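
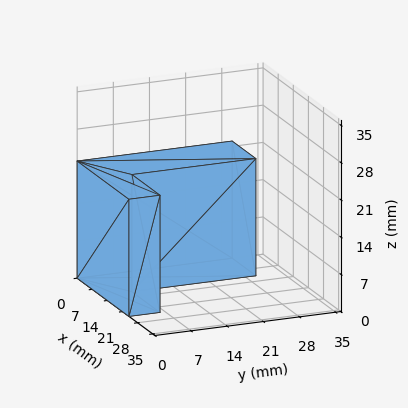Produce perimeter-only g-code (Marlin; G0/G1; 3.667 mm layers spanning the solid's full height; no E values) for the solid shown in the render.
Reading the render: the shape is an L-shaped prism: outer 24 × 30 mm, arm thicknesses ≈ 6 mm (horizontal) and 11 mm (vertical), extruded 22 mm in z (dimensions read to the nearest mm from the axis ticks). For the g-code, the solid's height is divided into equal slices at the stated Δz and each level perimeter traced with G1 moves after a G0 lift.

; perimeter-only toolpath
G21 ; units = mm
G90 ; absolute positioning
G28 ; home
; layer 1
G0 Z3.667
G0 X0.000 Y0.000
G1 X24.000 Y0.000
G1 X24.000 Y6.000
G1 X11.000 Y6.000
G1 X11.000 Y30.000
G1 X0.000 Y30.000
G1 X0.000 Y0.000
; layer 2
G0 Z7.333
G0 X0.000 Y0.000
G1 X24.000 Y0.000
G1 X24.000 Y6.000
G1 X11.000 Y6.000
G1 X11.000 Y30.000
G1 X0.000 Y30.000
G1 X0.000 Y0.000
; layer 3
G0 Z11.000
G0 X0.000 Y0.000
G1 X24.000 Y0.000
G1 X24.000 Y6.000
G1 X11.000 Y6.000
G1 X11.000 Y30.000
G1 X0.000 Y30.000
G1 X0.000 Y0.000
; layer 4
G0 Z14.667
G0 X0.000 Y0.000
G1 X24.000 Y0.000
G1 X24.000 Y6.000
G1 X11.000 Y6.000
G1 X11.000 Y30.000
G1 X0.000 Y30.000
G1 X0.000 Y0.000
; layer 5
G0 Z18.333
G0 X0.000 Y0.000
G1 X24.000 Y0.000
G1 X24.000 Y6.000
G1 X11.000 Y6.000
G1 X11.000 Y30.000
G1 X0.000 Y30.000
G1 X0.000 Y0.000
; layer 6
G0 Z22.000
G0 X0.000 Y0.000
G1 X24.000 Y0.000
G1 X24.000 Y6.000
G1 X11.000 Y6.000
G1 X11.000 Y30.000
G1 X0.000 Y30.000
G1 X0.000 Y0.000
M2 ; end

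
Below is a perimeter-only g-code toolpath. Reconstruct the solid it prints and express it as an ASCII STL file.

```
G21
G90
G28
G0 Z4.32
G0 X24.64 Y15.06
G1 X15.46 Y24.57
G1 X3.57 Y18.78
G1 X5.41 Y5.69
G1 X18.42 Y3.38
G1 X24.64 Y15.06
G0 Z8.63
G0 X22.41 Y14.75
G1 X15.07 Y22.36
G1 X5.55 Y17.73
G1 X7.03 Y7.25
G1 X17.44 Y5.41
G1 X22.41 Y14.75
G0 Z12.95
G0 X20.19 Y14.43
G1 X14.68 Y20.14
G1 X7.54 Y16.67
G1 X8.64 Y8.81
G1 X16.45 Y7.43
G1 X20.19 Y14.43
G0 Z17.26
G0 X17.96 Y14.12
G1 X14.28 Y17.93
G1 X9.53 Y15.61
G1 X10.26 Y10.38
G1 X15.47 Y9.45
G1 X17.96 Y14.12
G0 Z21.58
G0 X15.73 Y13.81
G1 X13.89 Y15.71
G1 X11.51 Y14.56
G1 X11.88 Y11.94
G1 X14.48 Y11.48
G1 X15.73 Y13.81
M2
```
solid part
  facet normal 0.0000 0.0000 -1.0000
    outer loop
      vertex 1.58 19.84 0.00
      vertex 15.85 26.79 0.00
      vertex 26.87 15.37 0.00
    endloop
  endfacet
  facet normal 0.0000 0.0000 -1.0000
    outer loop
      vertex 3.79 4.13 0.00
      vertex 1.58 19.84 0.00
      vertex 26.87 15.37 0.00
    endloop
  endfacet
  facet normal 0.0000 0.0000 -1.0000
    outer loop
      vertex 19.41 1.36 0.00
      vertex 3.79 4.13 0.00
      vertex 26.87 15.37 0.00
    endloop
  endfacet
  facet normal 0.6630 0.6398 0.3886
    outer loop
      vertex 26.87 15.37 0.00
      vertex 15.85 26.79 0.00
      vertex 13.50 13.50 25.89
    endloop
  endfacet
  facet normal -0.4035 0.8284 0.3886
    outer loop
      vertex 15.85 26.79 0.00
      vertex 1.58 19.84 0.00
      vertex 13.50 13.50 25.89
    endloop
  endfacet
  facet normal -0.9124 -0.1284 0.3886
    outer loop
      vertex 1.58 19.84 0.00
      vertex 3.79 4.13 0.00
      vertex 13.50 13.50 25.89
    endloop
  endfacet
  facet normal -0.1609 -0.9072 0.3887
    outer loop
      vertex 3.79 4.13 0.00
      vertex 19.41 1.36 0.00
      vertex 13.50 13.50 25.89
    endloop
  endfacet
  facet normal 0.8133 -0.4330 0.3887
    outer loop
      vertex 19.41 1.36 0.00
      vertex 26.87 15.37 0.00
      vertex 13.50 13.50 25.89
    endloop
  endfacet
endsolid part

The G0 Z moves step by Δz≈4.32 mm. The G1 loops shrink linearly with z, so the solid tapers from its base footprint up to z≈25.9. Closing with a flat bottom cap and the tapered top and triangulating gives 8 facets — a regular 5-sided pyramid, base circumscribed radius ≈ 13.5 mm, apex at z ≈ 25.9 mm.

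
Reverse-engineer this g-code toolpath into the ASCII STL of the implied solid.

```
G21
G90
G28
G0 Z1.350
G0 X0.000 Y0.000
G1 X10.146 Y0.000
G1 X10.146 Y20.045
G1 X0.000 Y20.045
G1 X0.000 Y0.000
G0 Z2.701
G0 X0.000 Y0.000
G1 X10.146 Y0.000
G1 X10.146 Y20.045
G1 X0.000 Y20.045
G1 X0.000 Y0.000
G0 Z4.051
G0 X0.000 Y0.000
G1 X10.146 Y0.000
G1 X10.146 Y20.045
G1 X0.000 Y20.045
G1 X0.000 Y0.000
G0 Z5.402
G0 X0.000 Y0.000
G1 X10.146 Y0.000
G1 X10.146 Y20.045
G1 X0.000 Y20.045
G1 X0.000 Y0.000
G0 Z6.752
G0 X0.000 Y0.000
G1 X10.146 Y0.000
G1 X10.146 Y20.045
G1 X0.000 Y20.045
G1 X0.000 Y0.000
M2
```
solid part
  facet normal 0.0000 0.0000 -1.0000
    outer loop
      vertex 10.146 20.045 0.000
      vertex 10.146 0.000 0.000
      vertex 0.000 0.000 0.000
    endloop
  endfacet
  facet normal 0.0000 0.0000 -1.0000
    outer loop
      vertex 0.000 20.045 0.000
      vertex 10.146 20.045 0.000
      vertex 0.000 0.000 0.000
    endloop
  endfacet
  facet normal 0.0000 0.0000 1.0000
    outer loop
      vertex 0.000 0.000 6.752
      vertex 10.146 0.000 6.752
      vertex 10.146 20.045 6.752
    endloop
  endfacet
  facet normal 0.0000 0.0000 1.0000
    outer loop
      vertex 0.000 0.000 6.752
      vertex 10.146 20.045 6.752
      vertex 0.000 20.045 6.752
    endloop
  endfacet
  facet normal 0.0000 -1.0000 0.0000
    outer loop
      vertex 0.000 0.000 0.000
      vertex 10.146 0.000 0.000
      vertex 10.146 0.000 6.752
    endloop
  endfacet
  facet normal 0.0000 -1.0000 0.0000
    outer loop
      vertex 0.000 0.000 0.000
      vertex 10.146 0.000 6.752
      vertex 0.000 0.000 6.752
    endloop
  endfacet
  facet normal 0.0000 1.0000 0.0000
    outer loop
      vertex 10.146 20.045 6.752
      vertex 10.146 20.045 0.000
      vertex 0.000 20.045 0.000
    endloop
  endfacet
  facet normal 0.0000 1.0000 0.0000
    outer loop
      vertex 0.000 20.045 6.752
      vertex 10.146 20.045 6.752
      vertex 0.000 20.045 0.000
    endloop
  endfacet
  facet normal -1.0000 0.0000 0.0000
    outer loop
      vertex 0.000 20.045 6.752
      vertex 0.000 20.045 0.000
      vertex 0.000 0.000 0.000
    endloop
  endfacet
  facet normal -1.0000 0.0000 0.0000
    outer loop
      vertex 0.000 0.000 6.752
      vertex 0.000 20.045 6.752
      vertex 0.000 0.000 0.000
    endloop
  endfacet
  facet normal 1.0000 0.0000 0.0000
    outer loop
      vertex 10.146 0.000 0.000
      vertex 10.146 20.045 0.000
      vertex 10.146 20.045 6.752
    endloop
  endfacet
  facet normal 1.0000 0.0000 0.0000
    outer loop
      vertex 10.146 0.000 0.000
      vertex 10.146 20.045 6.752
      vertex 10.146 0.000 6.752
    endloop
  endfacet
endsolid part

The G0 Z moves step by Δz≈1.350 mm. Every layer's G1 loop is the same polygon, so the solid is a straight extrusion of it from z=0 to z≈6.75. Closing with flat bottom and top caps and triangulating gives 12 facets — a rectangular box, roughly 10.1 × 20 mm footprint and 6.75 mm tall.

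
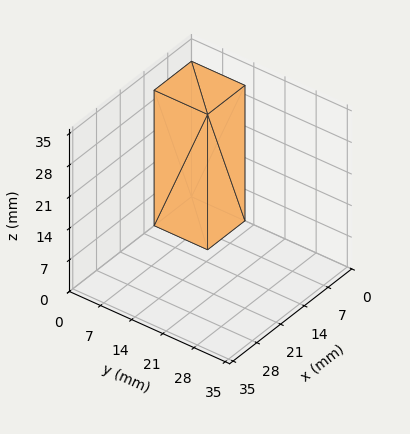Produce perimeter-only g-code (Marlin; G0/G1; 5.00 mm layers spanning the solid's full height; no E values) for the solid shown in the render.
Reading the render: the shape is a rectangular box, roughly 11 × 12 mm footprint and 30 mm tall (dimensions read to the nearest mm from the axis ticks). For the g-code, the solid's height is divided into equal slices at the stated Δz and each level perimeter traced with G1 moves after a G0 lift.

; perimeter-only toolpath
G21 ; units = mm
G90 ; absolute positioning
G28 ; home
; layer 1
G0 Z5.00
G0 X0.00 Y0.00
G1 X11.00 Y0.00
G1 X11.00 Y12.00
G1 X0.00 Y12.00
G1 X0.00 Y0.00
; layer 2
G0 Z10.00
G0 X0.00 Y0.00
G1 X11.00 Y0.00
G1 X11.00 Y12.00
G1 X0.00 Y12.00
G1 X0.00 Y0.00
; layer 3
G0 Z15.00
G0 X0.00 Y0.00
G1 X11.00 Y0.00
G1 X11.00 Y12.00
G1 X0.00 Y12.00
G1 X0.00 Y0.00
; layer 4
G0 Z20.00
G0 X0.00 Y0.00
G1 X11.00 Y0.00
G1 X11.00 Y12.00
G1 X0.00 Y12.00
G1 X0.00 Y0.00
; layer 5
G0 Z25.00
G0 X0.00 Y0.00
G1 X11.00 Y0.00
G1 X11.00 Y12.00
G1 X0.00 Y12.00
G1 X0.00 Y0.00
; layer 6
G0 Z30.00
G0 X0.00 Y0.00
G1 X11.00 Y0.00
G1 X11.00 Y12.00
G1 X0.00 Y12.00
G1 X0.00 Y0.00
M2 ; end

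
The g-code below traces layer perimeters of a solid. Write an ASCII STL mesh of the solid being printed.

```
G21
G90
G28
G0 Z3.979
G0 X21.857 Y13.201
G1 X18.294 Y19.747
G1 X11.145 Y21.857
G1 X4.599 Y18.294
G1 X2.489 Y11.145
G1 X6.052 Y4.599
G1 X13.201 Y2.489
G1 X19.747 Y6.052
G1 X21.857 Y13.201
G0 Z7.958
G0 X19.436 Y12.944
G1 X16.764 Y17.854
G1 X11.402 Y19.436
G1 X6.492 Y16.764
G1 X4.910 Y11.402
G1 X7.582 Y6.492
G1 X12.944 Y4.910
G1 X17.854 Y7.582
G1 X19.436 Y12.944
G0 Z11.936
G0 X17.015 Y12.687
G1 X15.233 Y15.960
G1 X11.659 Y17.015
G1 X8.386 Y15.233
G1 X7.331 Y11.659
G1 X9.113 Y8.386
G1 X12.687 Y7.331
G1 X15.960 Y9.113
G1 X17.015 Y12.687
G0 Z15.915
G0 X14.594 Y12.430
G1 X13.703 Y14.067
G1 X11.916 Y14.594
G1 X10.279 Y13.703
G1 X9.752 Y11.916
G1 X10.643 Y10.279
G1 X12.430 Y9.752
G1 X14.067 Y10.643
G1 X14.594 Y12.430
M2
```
solid part
  facet normal 0.0000 0.0000 -1.0000
    outer loop
      vertex 10.888 24.278 0.000
      vertex 19.824 21.641 0.000
      vertex 24.278 13.458 0.000
    endloop
  endfacet
  facet normal 0.0000 0.0000 -1.0000
    outer loop
      vertex 2.705 19.824 0.000
      vertex 10.888 24.278 0.000
      vertex 24.278 13.458 0.000
    endloop
  endfacet
  facet normal 0.0000 0.0000 -1.0000
    outer loop
      vertex 0.068 10.888 0.000
      vertex 2.705 19.824 0.000
      vertex 24.278 13.458 0.000
    endloop
  endfacet
  facet normal 0.0000 0.0000 -1.0000
    outer loop
      vertex 4.522 2.705 0.000
      vertex 0.068 10.888 0.000
      vertex 24.278 13.458 0.000
    endloop
  endfacet
  facet normal 0.0000 0.0000 -1.0000
    outer loop
      vertex 13.458 0.068 0.000
      vertex 4.522 2.705 0.000
      vertex 24.278 13.458 0.000
    endloop
  endfacet
  facet normal 0.0000 0.0000 -1.0000
    outer loop
      vertex 21.641 4.522 0.000
      vertex 13.458 0.068 0.000
      vertex 24.278 13.458 0.000
    endloop
  endfacet
  facet normal 0.7646 0.4162 0.4921
    outer loop
      vertex 24.278 13.458 0.000
      vertex 19.824 21.641 0.000
      vertex 12.173 12.173 19.894
    endloop
  endfacet
  facet normal 0.2464 0.8349 0.4921
    outer loop
      vertex 19.824 21.641 0.000
      vertex 10.888 24.278 0.000
      vertex 12.173 12.173 19.894
    endloop
  endfacet
  facet normal -0.4162 0.7646 0.4921
    outer loop
      vertex 10.888 24.278 0.000
      vertex 2.705 19.824 0.000
      vertex 12.173 12.173 19.894
    endloop
  endfacet
  facet normal -0.8349 0.2464 0.4921
    outer loop
      vertex 2.705 19.824 0.000
      vertex 0.068 10.888 0.000
      vertex 12.173 12.173 19.894
    endloop
  endfacet
  facet normal -0.7646 -0.4162 0.4921
    outer loop
      vertex 0.068 10.888 0.000
      vertex 4.522 2.705 0.000
      vertex 12.173 12.173 19.894
    endloop
  endfacet
  facet normal -0.2464 -0.8349 0.4921
    outer loop
      vertex 4.522 2.705 0.000
      vertex 13.458 0.068 0.000
      vertex 12.173 12.173 19.894
    endloop
  endfacet
  facet normal 0.4162 -0.7646 0.4921
    outer loop
      vertex 13.458 0.068 0.000
      vertex 21.641 4.522 0.000
      vertex 12.173 12.173 19.894
    endloop
  endfacet
  facet normal 0.8349 -0.2464 0.4921
    outer loop
      vertex 21.641 4.522 0.000
      vertex 24.278 13.458 0.000
      vertex 12.173 12.173 19.894
    endloop
  endfacet
endsolid part

The G0 Z moves step by Δz≈3.979 mm. The G1 loops shrink linearly with z, so the solid tapers from its base footprint up to z≈19.9. Closing with a flat bottom cap and the tapered top and triangulating gives 14 facets — a regular 8-sided pyramid, base circumscribed radius ≈ 12.2 mm, apex at z ≈ 19.9 mm.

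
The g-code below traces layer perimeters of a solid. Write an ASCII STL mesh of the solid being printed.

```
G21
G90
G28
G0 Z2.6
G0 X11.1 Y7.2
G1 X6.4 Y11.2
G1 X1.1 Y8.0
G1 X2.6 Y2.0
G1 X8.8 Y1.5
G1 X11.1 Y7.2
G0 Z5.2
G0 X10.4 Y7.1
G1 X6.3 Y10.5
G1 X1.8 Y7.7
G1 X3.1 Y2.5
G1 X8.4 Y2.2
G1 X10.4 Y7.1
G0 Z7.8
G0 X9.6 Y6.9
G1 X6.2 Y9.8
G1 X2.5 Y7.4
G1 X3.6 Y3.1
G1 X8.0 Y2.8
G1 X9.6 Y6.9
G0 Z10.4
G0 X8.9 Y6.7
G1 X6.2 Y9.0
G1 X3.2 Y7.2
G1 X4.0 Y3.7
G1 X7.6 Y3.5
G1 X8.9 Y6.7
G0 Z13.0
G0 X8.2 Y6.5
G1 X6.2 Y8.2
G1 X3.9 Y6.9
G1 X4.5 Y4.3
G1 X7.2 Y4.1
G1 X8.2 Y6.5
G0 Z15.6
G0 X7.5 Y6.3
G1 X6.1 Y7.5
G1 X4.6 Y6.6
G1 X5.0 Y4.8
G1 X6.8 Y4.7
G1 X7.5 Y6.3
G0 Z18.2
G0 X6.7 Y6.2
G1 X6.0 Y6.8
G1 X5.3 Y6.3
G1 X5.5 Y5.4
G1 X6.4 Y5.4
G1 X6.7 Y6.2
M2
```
solid part
  facet normal 0.0000 0.0000 -1.0000
    outer loop
      vertex 0.4 8.3 0.0
      vertex 6.4 12.0 0.0
      vertex 11.8 7.4 0.0
    endloop
  endfacet
  facet normal 0.0000 0.0000 -1.0000
    outer loop
      vertex 2.1 1.4 0.0
      vertex 0.4 8.3 0.0
      vertex 11.8 7.4 0.0
    endloop
  endfacet
  facet normal 0.0000 0.0000 -1.0000
    outer loop
      vertex 9.2 0.9 0.0
      vertex 2.1 1.4 0.0
      vertex 11.8 7.4 0.0
    endloop
  endfacet
  facet normal 0.6317 0.7415 0.2261
    outer loop
      vertex 11.8 7.4 0.0
      vertex 6.4 12.0 0.0
      vertex 6.0 6.0 20.8
    endloop
  endfacet
  facet normal -0.5109 0.8285 0.2292
    outer loop
      vertex 6.4 12.0 0.0
      vertex 0.4 8.3 0.0
      vertex 6.0 6.0 20.8
    endloop
  endfacet
  facet normal -0.9452 -0.2329 0.2287
    outer loop
      vertex 0.4 8.3 0.0
      vertex 2.1 1.4 0.0
      vertex 6.0 6.0 20.8
    endloop
  endfacet
  facet normal -0.0684 -0.9713 0.2276
    outer loop
      vertex 2.1 1.4 0.0
      vertex 9.2 0.9 0.0
      vertex 6.0 6.0 20.8
    endloop
  endfacet
  facet normal 0.9041 -0.3616 0.2278
    outer loop
      vertex 9.2 0.9 0.0
      vertex 11.8 7.4 0.0
      vertex 6.0 6.0 20.8
    endloop
  endfacet
endsolid part

The G0 Z moves step by Δz≈2.6 mm. The G1 loops shrink linearly with z, so the solid tapers from its base footprint up to z≈20.8. Closing with a flat bottom cap and the tapered top and triangulating gives 8 facets — a regular 5-sided pyramid, base circumscribed radius ≈ 6 mm, apex at z ≈ 20.8 mm.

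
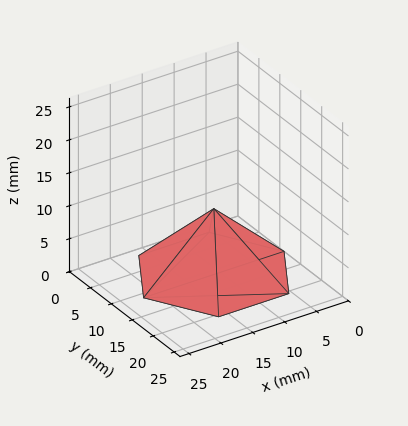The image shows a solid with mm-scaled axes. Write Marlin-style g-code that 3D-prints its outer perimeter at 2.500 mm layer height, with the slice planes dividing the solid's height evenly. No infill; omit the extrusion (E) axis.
Reading the render: the shape is a regular 6-sided pyramid, base circumscribed radius ≈ 11 mm, apex at z ≈ 10 mm (dimensions read to the nearest mm from the axis ticks). For the g-code, the solid's height is divided into equal slices at the stated Δz and each level perimeter traced with G1 moves after a G0 lift.

; perimeter-only toolpath
G21 ; units = mm
G90 ; absolute positioning
G28 ; home
; layer 1
G0 Z2.500
G0 X19.250 Y11.000
G1 X15.125 Y18.145
G1 X6.875 Y18.145
G1 X2.750 Y11.000
G1 X6.875 Y3.856
G1 X15.125 Y3.856
G1 X19.250 Y11.000
; layer 2
G0 Z5.000
G0 X16.500 Y11.000
G1 X13.750 Y15.763
G1 X8.250 Y15.763
G1 X5.500 Y11.000
G1 X8.250 Y6.237
G1 X13.750 Y6.237
G1 X16.500 Y11.000
; layer 3
G0 Z7.500
G0 X13.750 Y11.000
G1 X12.375 Y13.381
G1 X9.625 Y13.381
G1 X8.250 Y11.000
G1 X9.625 Y8.618
G1 X12.375 Y8.618
G1 X13.750 Y11.000
M2 ; end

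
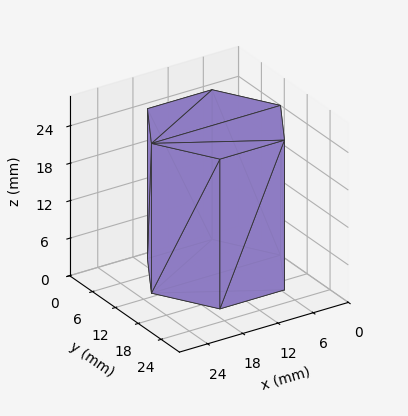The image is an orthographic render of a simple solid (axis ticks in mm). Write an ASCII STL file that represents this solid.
Reading the render: the shape is a regular 6-sided prism (a cylinder approximated with 6 flat sides), circumscribed radius ≈ 11 mm, height ≈ 24 mm (dimensions read to the nearest mm from the axis ticks). For the STL, each face is triangulated and given an outward normal.

solid part
  facet normal 0.0000 0.0000 -1.0000
    outer loop
      vertex 5.5 20.5 0.0
      vertex 16.5 20.5 0.0
      vertex 22.0 11.0 0.0
    endloop
  endfacet
  facet normal 0.0000 0.0000 -1.0000
    outer loop
      vertex 0.0 11.0 0.0
      vertex 5.5 20.5 0.0
      vertex 22.0 11.0 0.0
    endloop
  endfacet
  facet normal 0.0000 0.0000 -1.0000
    outer loop
      vertex 5.5 1.5 0.0
      vertex 0.0 11.0 0.0
      vertex 22.0 11.0 0.0
    endloop
  endfacet
  facet normal 0.0000 0.0000 -1.0000
    outer loop
      vertex 16.5 1.5 0.0
      vertex 5.5 1.5 0.0
      vertex 22.0 11.0 0.0
    endloop
  endfacet
  facet normal 0.0000 0.0000 1.0000
    outer loop
      vertex 22.0 11.0 24.0
      vertex 16.5 20.5 24.0
      vertex 5.5 20.5 24.0
    endloop
  endfacet
  facet normal 0.0000 0.0000 1.0000
    outer loop
      vertex 22.0 11.0 24.0
      vertex 5.5 20.5 24.0
      vertex 0.0 11.0 24.0
    endloop
  endfacet
  facet normal 0.0000 0.0000 1.0000
    outer loop
      vertex 22.0 11.0 24.0
      vertex 0.0 11.0 24.0
      vertex 5.5 1.5 24.0
    endloop
  endfacet
  facet normal 0.0000 0.0000 1.0000
    outer loop
      vertex 22.0 11.0 24.0
      vertex 5.5 1.5 24.0
      vertex 16.5 1.5 24.0
    endloop
  endfacet
  facet normal 0.8654 0.5010 0.0000
    outer loop
      vertex 22.0 11.0 0.0
      vertex 16.5 20.5 0.0
      vertex 16.5 20.5 24.0
    endloop
  endfacet
  facet normal 0.8654 0.5010 0.0000
    outer loop
      vertex 22.0 11.0 0.0
      vertex 16.5 20.5 24.0
      vertex 22.0 11.0 24.0
    endloop
  endfacet
  facet normal 0.0000 1.0000 0.0000
    outer loop
      vertex 16.5 20.5 0.0
      vertex 5.5 20.5 0.0
      vertex 5.5 20.5 24.0
    endloop
  endfacet
  facet normal 0.0000 1.0000 0.0000
    outer loop
      vertex 16.5 20.5 0.0
      vertex 5.5 20.5 24.0
      vertex 16.5 20.5 24.0
    endloop
  endfacet
  facet normal -0.8654 0.5010 0.0000
    outer loop
      vertex 5.5 20.5 0.0
      vertex 0.0 11.0 0.0
      vertex 0.0 11.0 24.0
    endloop
  endfacet
  facet normal -0.8654 0.5010 0.0000
    outer loop
      vertex 5.5 20.5 0.0
      vertex 0.0 11.0 24.0
      vertex 5.5 20.5 24.0
    endloop
  endfacet
  facet normal -0.8654 -0.5010 0.0000
    outer loop
      vertex 0.0 11.0 0.0
      vertex 5.5 1.5 0.0
      vertex 5.5 1.5 24.0
    endloop
  endfacet
  facet normal -0.8654 -0.5010 0.0000
    outer loop
      vertex 0.0 11.0 0.0
      vertex 5.5 1.5 24.0
      vertex 0.0 11.0 24.0
    endloop
  endfacet
  facet normal 0.0000 -1.0000 0.0000
    outer loop
      vertex 5.5 1.5 0.0
      vertex 16.5 1.5 0.0
      vertex 16.5 1.5 24.0
    endloop
  endfacet
  facet normal 0.0000 -1.0000 0.0000
    outer loop
      vertex 5.5 1.5 0.0
      vertex 16.5 1.5 24.0
      vertex 5.5 1.5 24.0
    endloop
  endfacet
  facet normal 0.8654 -0.5010 0.0000
    outer loop
      vertex 16.5 1.5 0.0
      vertex 22.0 11.0 0.0
      vertex 22.0 11.0 24.0
    endloop
  endfacet
  facet normal 0.8654 -0.5010 0.0000
    outer loop
      vertex 16.5 1.5 0.0
      vertex 22.0 11.0 24.0
      vertex 16.5 1.5 24.0
    endloop
  endfacet
endsolid part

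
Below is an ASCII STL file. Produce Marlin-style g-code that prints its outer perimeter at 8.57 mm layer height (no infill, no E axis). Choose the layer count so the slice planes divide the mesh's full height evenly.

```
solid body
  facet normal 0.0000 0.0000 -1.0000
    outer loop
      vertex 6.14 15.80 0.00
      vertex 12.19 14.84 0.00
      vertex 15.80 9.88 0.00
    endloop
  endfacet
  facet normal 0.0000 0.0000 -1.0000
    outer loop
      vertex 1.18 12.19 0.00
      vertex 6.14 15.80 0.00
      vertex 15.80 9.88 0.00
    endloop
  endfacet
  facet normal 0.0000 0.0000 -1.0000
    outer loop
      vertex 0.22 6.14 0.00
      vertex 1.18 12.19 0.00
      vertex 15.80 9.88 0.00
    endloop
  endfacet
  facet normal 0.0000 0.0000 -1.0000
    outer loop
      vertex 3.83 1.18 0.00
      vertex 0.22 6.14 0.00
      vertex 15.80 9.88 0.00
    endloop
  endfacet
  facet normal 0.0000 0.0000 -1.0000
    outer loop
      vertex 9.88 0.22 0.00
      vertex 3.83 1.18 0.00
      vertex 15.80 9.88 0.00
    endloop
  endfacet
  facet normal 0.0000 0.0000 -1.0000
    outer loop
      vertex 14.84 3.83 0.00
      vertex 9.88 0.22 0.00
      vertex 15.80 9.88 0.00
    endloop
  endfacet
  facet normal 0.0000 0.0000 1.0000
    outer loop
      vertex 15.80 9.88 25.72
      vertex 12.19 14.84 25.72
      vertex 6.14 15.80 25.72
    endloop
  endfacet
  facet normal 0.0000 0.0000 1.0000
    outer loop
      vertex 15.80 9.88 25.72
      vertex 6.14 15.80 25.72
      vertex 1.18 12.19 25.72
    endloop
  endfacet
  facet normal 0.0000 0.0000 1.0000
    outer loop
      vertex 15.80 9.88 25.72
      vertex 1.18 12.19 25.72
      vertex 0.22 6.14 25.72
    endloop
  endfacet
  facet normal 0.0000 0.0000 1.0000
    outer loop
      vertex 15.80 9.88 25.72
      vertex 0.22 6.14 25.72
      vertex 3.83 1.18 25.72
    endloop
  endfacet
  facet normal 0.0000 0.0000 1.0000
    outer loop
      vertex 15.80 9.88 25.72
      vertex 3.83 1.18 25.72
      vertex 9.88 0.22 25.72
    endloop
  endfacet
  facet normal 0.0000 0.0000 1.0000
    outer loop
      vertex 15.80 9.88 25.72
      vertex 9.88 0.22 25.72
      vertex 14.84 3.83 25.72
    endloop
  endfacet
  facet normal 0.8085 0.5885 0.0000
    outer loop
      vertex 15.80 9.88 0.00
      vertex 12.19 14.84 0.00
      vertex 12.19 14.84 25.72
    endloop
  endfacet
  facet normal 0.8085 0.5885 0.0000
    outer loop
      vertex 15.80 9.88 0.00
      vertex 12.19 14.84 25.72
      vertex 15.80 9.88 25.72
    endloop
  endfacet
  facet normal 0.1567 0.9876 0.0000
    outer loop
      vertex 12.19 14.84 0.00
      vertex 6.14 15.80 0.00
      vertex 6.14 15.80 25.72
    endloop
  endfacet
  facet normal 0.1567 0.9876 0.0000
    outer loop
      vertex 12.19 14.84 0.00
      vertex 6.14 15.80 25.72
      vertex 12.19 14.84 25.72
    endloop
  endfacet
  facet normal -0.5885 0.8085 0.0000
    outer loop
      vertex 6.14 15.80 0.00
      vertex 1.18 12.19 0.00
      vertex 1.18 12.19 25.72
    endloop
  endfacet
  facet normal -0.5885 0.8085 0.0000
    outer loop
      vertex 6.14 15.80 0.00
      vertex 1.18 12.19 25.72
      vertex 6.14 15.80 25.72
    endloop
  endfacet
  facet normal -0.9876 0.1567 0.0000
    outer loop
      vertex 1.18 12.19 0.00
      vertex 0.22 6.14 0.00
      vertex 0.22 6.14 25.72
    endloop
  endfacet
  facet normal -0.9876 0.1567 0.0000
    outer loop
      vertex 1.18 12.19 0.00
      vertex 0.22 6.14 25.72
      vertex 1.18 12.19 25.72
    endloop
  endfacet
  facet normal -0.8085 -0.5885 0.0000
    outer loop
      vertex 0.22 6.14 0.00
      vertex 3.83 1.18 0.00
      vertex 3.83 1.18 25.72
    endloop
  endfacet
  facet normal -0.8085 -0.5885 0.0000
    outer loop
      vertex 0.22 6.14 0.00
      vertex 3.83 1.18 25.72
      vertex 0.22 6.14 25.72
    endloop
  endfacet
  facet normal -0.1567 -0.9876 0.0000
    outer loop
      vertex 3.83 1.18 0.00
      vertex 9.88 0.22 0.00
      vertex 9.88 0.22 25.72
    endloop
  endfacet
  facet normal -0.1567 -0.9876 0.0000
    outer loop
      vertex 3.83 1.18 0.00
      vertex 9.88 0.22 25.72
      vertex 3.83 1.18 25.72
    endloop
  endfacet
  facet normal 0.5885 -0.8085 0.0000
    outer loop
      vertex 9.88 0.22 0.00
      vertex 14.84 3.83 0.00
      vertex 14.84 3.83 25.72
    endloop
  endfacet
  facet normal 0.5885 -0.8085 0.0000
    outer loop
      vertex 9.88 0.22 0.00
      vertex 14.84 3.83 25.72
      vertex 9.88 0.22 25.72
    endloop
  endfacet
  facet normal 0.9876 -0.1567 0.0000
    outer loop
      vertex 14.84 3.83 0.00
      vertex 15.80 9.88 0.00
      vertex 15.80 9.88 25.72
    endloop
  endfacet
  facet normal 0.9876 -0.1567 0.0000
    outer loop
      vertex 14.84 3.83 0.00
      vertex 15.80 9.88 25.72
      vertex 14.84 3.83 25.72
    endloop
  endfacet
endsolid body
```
; perimeter-only toolpath
G21 ; units = mm
G90 ; absolute positioning
G28 ; home
; layer 1
G0 Z8.57
G0 X15.80 Y9.88
G1 X12.19 Y14.84
G1 X6.14 Y15.80
G1 X1.18 Y12.19
G1 X0.22 Y6.14
G1 X3.83 Y1.18
G1 X9.88 Y0.22
G1 X14.84 Y3.83
G1 X15.80 Y9.88
; layer 2
G0 Z17.15
G0 X15.80 Y9.88
G1 X12.19 Y14.84
G1 X6.14 Y15.80
G1 X1.18 Y12.19
G1 X0.22 Y6.14
G1 X3.83 Y1.18
G1 X9.88 Y0.22
G1 X14.84 Y3.83
G1 X15.80 Y9.88
; layer 3
G0 Z25.72
G0 X15.80 Y9.88
G1 X12.19 Y14.84
G1 X6.14 Y15.80
G1 X1.18 Y12.19
G1 X0.22 Y6.14
G1 X3.83 Y1.18
G1 X9.88 Y0.22
G1 X14.84 Y3.83
G1 X15.80 Y9.88
M2 ; end

The solid is a regular 8-sided prism (a cylinder approximated with 8 flat sides), circumscribed radius ≈ 8.01 mm, height ≈ 25.7 mm. Slicing at Δz = 8.57 mm — 3 equal slices spanning the solid's height, so layer i sits at z = i·h/3 — gives 3 non-empty perimeters. Each is a 8-segment closed polygon; G0 lifts to the layer z and rapids to the start vertex, then G1 traces the edges.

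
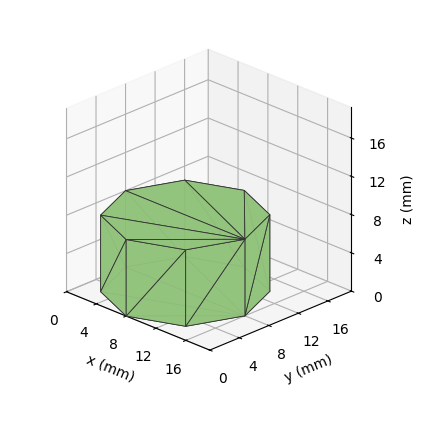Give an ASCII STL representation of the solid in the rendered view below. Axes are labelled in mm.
Reading the render: the shape is a regular 8-sided prism (a cylinder approximated with 8 flat sides), circumscribed radius ≈ 8 mm, height ≈ 8 mm (dimensions read to the nearest mm from the axis ticks). For the STL, each face is triangulated and given an outward normal.

solid part
  facet normal 0.0000 0.0000 -1.0000
    outer loop
      vertex 8.0 16.0 0.0
      vertex 13.7 13.7 0.0
      vertex 16.0 8.0 0.0
    endloop
  endfacet
  facet normal 0.0000 0.0000 -1.0000
    outer loop
      vertex 2.3 13.7 0.0
      vertex 8.0 16.0 0.0
      vertex 16.0 8.0 0.0
    endloop
  endfacet
  facet normal 0.0000 0.0000 -1.0000
    outer loop
      vertex 0.0 8.0 0.0
      vertex 2.3 13.7 0.0
      vertex 16.0 8.0 0.0
    endloop
  endfacet
  facet normal 0.0000 0.0000 -1.0000
    outer loop
      vertex 2.3 2.3 0.0
      vertex 0.0 8.0 0.0
      vertex 16.0 8.0 0.0
    endloop
  endfacet
  facet normal 0.0000 0.0000 -1.0000
    outer loop
      vertex 8.0 0.0 0.0
      vertex 2.3 2.3 0.0
      vertex 16.0 8.0 0.0
    endloop
  endfacet
  facet normal 0.0000 0.0000 -1.0000
    outer loop
      vertex 13.7 2.3 0.0
      vertex 8.0 0.0 0.0
      vertex 16.0 8.0 0.0
    endloop
  endfacet
  facet normal 0.0000 0.0000 1.0000
    outer loop
      vertex 16.0 8.0 8.0
      vertex 13.7 13.7 8.0
      vertex 8.0 16.0 8.0
    endloop
  endfacet
  facet normal 0.0000 0.0000 1.0000
    outer loop
      vertex 16.0 8.0 8.0
      vertex 8.0 16.0 8.0
      vertex 2.3 13.7 8.0
    endloop
  endfacet
  facet normal 0.0000 0.0000 1.0000
    outer loop
      vertex 16.0 8.0 8.0
      vertex 2.3 13.7 8.0
      vertex 0.0 8.0 8.0
    endloop
  endfacet
  facet normal 0.0000 0.0000 1.0000
    outer loop
      vertex 16.0 8.0 8.0
      vertex 0.0 8.0 8.0
      vertex 2.3 2.3 8.0
    endloop
  endfacet
  facet normal 0.0000 0.0000 1.0000
    outer loop
      vertex 16.0 8.0 8.0
      vertex 2.3 2.3 8.0
      vertex 8.0 0.0 8.0
    endloop
  endfacet
  facet normal 0.0000 0.0000 1.0000
    outer loop
      vertex 16.0 8.0 8.0
      vertex 8.0 0.0 8.0
      vertex 13.7 2.3 8.0
    endloop
  endfacet
  facet normal 0.9274 0.3742 0.0000
    outer loop
      vertex 16.0 8.0 0.0
      vertex 13.7 13.7 0.0
      vertex 13.7 13.7 8.0
    endloop
  endfacet
  facet normal 0.9274 0.3742 0.0000
    outer loop
      vertex 16.0 8.0 0.0
      vertex 13.7 13.7 8.0
      vertex 16.0 8.0 8.0
    endloop
  endfacet
  facet normal 0.3742 0.9274 0.0000
    outer loop
      vertex 13.7 13.7 0.0
      vertex 8.0 16.0 0.0
      vertex 8.0 16.0 8.0
    endloop
  endfacet
  facet normal 0.3742 0.9274 0.0000
    outer loop
      vertex 13.7 13.7 0.0
      vertex 8.0 16.0 8.0
      vertex 13.7 13.7 8.0
    endloop
  endfacet
  facet normal -0.3742 0.9274 0.0000
    outer loop
      vertex 8.0 16.0 0.0
      vertex 2.3 13.7 0.0
      vertex 2.3 13.7 8.0
    endloop
  endfacet
  facet normal -0.3742 0.9274 0.0000
    outer loop
      vertex 8.0 16.0 0.0
      vertex 2.3 13.7 8.0
      vertex 8.0 16.0 8.0
    endloop
  endfacet
  facet normal -0.9274 0.3742 0.0000
    outer loop
      vertex 2.3 13.7 0.0
      vertex 0.0 8.0 0.0
      vertex 0.0 8.0 8.0
    endloop
  endfacet
  facet normal -0.9274 0.3742 0.0000
    outer loop
      vertex 2.3 13.7 0.0
      vertex 0.0 8.0 8.0
      vertex 2.3 13.7 8.0
    endloop
  endfacet
  facet normal -0.9274 -0.3742 0.0000
    outer loop
      vertex 0.0 8.0 0.0
      vertex 2.3 2.3 0.0
      vertex 2.3 2.3 8.0
    endloop
  endfacet
  facet normal -0.9274 -0.3742 0.0000
    outer loop
      vertex 0.0 8.0 0.0
      vertex 2.3 2.3 8.0
      vertex 0.0 8.0 8.0
    endloop
  endfacet
  facet normal -0.3742 -0.9274 0.0000
    outer loop
      vertex 2.3 2.3 0.0
      vertex 8.0 0.0 0.0
      vertex 8.0 0.0 8.0
    endloop
  endfacet
  facet normal -0.3742 -0.9274 0.0000
    outer loop
      vertex 2.3 2.3 0.0
      vertex 8.0 0.0 8.0
      vertex 2.3 2.3 8.0
    endloop
  endfacet
  facet normal 0.3742 -0.9274 0.0000
    outer loop
      vertex 8.0 0.0 0.0
      vertex 13.7 2.3 0.0
      vertex 13.7 2.3 8.0
    endloop
  endfacet
  facet normal 0.3742 -0.9274 0.0000
    outer loop
      vertex 8.0 0.0 0.0
      vertex 13.7 2.3 8.0
      vertex 8.0 0.0 8.0
    endloop
  endfacet
  facet normal 0.9274 -0.3742 0.0000
    outer loop
      vertex 13.7 2.3 0.0
      vertex 16.0 8.0 0.0
      vertex 16.0 8.0 8.0
    endloop
  endfacet
  facet normal 0.9274 -0.3742 0.0000
    outer loop
      vertex 13.7 2.3 0.0
      vertex 16.0 8.0 8.0
      vertex 13.7 2.3 8.0
    endloop
  endfacet
endsolid part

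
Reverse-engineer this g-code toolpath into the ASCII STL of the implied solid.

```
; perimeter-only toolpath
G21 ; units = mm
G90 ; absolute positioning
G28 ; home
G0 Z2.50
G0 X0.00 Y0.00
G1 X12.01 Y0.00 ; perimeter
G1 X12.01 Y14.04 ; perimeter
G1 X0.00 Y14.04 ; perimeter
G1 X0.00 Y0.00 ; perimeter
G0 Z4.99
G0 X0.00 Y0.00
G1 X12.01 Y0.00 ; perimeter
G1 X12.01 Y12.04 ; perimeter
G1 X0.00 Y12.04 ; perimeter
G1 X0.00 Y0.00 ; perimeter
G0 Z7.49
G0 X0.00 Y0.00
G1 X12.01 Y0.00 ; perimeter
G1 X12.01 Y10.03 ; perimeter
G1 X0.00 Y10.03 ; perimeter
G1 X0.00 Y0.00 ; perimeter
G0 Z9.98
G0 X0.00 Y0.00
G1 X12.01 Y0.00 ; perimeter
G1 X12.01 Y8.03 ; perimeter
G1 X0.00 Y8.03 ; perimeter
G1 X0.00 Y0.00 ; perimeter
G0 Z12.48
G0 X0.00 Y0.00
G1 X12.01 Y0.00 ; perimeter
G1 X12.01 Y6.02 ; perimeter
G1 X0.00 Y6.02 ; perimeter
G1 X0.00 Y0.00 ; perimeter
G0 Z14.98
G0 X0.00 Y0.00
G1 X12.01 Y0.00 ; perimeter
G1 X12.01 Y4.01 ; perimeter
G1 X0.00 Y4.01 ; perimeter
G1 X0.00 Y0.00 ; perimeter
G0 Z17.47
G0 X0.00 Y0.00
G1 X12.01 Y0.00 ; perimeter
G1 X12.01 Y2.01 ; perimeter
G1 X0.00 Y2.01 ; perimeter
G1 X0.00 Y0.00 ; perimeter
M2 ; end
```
solid part
  facet normal 0.0000 0.0000 -1.0000
    outer loop
      vertex 12.01 16.05 0.00
      vertex 12.01 0.00 0.00
      vertex 0.00 0.00 0.00
    endloop
  endfacet
  facet normal 0.0000 0.0000 -1.0000
    outer loop
      vertex 0.00 16.05 0.00
      vertex 12.01 16.05 0.00
      vertex 0.00 0.00 0.00
    endloop
  endfacet
  facet normal 0.0000 -1.0000 0.0000
    outer loop
      vertex 0.00 0.00 0.00
      vertex 12.01 0.00 0.00
      vertex 12.01 0.00 19.97
    endloop
  endfacet
  facet normal 0.0000 -1.0000 0.0000
    outer loop
      vertex 0.00 0.00 0.00
      vertex 12.01 0.00 19.97
      vertex 0.00 0.00 19.97
    endloop
  endfacet
  facet normal 0.0000 0.7795 0.6265
    outer loop
      vertex 0.00 0.00 19.97
      vertex 12.01 0.00 19.97
      vertex 12.01 16.05 0.00
    endloop
  endfacet
  facet normal 0.0000 0.7795 0.6265
    outer loop
      vertex 0.00 0.00 19.97
      vertex 12.01 16.05 0.00
      vertex 0.00 16.05 0.00
    endloop
  endfacet
  facet normal -1.0000 0.0000 0.0000
    outer loop
      vertex 0.00 0.00 19.97
      vertex 0.00 16.05 0.00
      vertex 0.00 0.00 0.00
    endloop
  endfacet
  facet normal 1.0000 0.0000 0.0000
    outer loop
      vertex 12.01 0.00 0.00
      vertex 12.01 16.05 0.00
      vertex 12.01 0.00 19.97
    endloop
  endfacet
endsolid part

The G0 Z moves step by Δz≈2.50 mm. The G1 loops shrink linearly with z, so the solid tapers from its base footprint up to z≈20. Closing with a flat bottom cap and the tapered top and triangulating gives 8 facets — a wedge (ramp): 12 × 16.1 mm base, rising to 20 mm along the y=0 edge and sloping linearly to z=0 at y=16.1.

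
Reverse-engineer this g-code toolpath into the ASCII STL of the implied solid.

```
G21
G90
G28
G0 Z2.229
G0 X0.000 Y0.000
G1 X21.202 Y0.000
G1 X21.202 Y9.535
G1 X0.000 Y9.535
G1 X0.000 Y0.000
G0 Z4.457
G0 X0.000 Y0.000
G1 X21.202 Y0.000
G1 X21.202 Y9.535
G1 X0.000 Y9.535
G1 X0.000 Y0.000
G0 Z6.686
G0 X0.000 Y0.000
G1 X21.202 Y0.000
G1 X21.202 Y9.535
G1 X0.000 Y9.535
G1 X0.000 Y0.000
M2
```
solid part
  facet normal 0.0000 0.0000 -1.0000
    outer loop
      vertex 21.202 9.535 0.000
      vertex 21.202 0.000 0.000
      vertex 0.000 0.000 0.000
    endloop
  endfacet
  facet normal 0.0000 0.0000 -1.0000
    outer loop
      vertex 0.000 9.535 0.000
      vertex 21.202 9.535 0.000
      vertex 0.000 0.000 0.000
    endloop
  endfacet
  facet normal 0.0000 0.0000 1.0000
    outer loop
      vertex 0.000 0.000 6.686
      vertex 21.202 0.000 6.686
      vertex 21.202 9.535 6.686
    endloop
  endfacet
  facet normal 0.0000 0.0000 1.0000
    outer loop
      vertex 0.000 0.000 6.686
      vertex 21.202 9.535 6.686
      vertex 0.000 9.535 6.686
    endloop
  endfacet
  facet normal 0.0000 -1.0000 0.0000
    outer loop
      vertex 0.000 0.000 0.000
      vertex 21.202 0.000 0.000
      vertex 21.202 0.000 6.686
    endloop
  endfacet
  facet normal 0.0000 -1.0000 0.0000
    outer loop
      vertex 0.000 0.000 0.000
      vertex 21.202 0.000 6.686
      vertex 0.000 0.000 6.686
    endloop
  endfacet
  facet normal 0.0000 1.0000 0.0000
    outer loop
      vertex 21.202 9.535 6.686
      vertex 21.202 9.535 0.000
      vertex 0.000 9.535 0.000
    endloop
  endfacet
  facet normal 0.0000 1.0000 0.0000
    outer loop
      vertex 0.000 9.535 6.686
      vertex 21.202 9.535 6.686
      vertex 0.000 9.535 0.000
    endloop
  endfacet
  facet normal -1.0000 0.0000 0.0000
    outer loop
      vertex 0.000 9.535 6.686
      vertex 0.000 9.535 0.000
      vertex 0.000 0.000 0.000
    endloop
  endfacet
  facet normal -1.0000 0.0000 0.0000
    outer loop
      vertex 0.000 0.000 6.686
      vertex 0.000 9.535 6.686
      vertex 0.000 0.000 0.000
    endloop
  endfacet
  facet normal 1.0000 0.0000 0.0000
    outer loop
      vertex 21.202 0.000 0.000
      vertex 21.202 9.535 0.000
      vertex 21.202 9.535 6.686
    endloop
  endfacet
  facet normal 1.0000 0.0000 0.0000
    outer loop
      vertex 21.202 0.000 0.000
      vertex 21.202 9.535 6.686
      vertex 21.202 0.000 6.686
    endloop
  endfacet
endsolid part

The G0 Z moves step by Δz≈2.229 mm. Every layer's G1 loop is the same polygon, so the solid is a straight extrusion of it from z=0 to z≈6.69. Closing with flat bottom and top caps and triangulating gives 12 facets — a rectangular box, roughly 21.2 × 9.54 mm footprint and 6.69 mm tall.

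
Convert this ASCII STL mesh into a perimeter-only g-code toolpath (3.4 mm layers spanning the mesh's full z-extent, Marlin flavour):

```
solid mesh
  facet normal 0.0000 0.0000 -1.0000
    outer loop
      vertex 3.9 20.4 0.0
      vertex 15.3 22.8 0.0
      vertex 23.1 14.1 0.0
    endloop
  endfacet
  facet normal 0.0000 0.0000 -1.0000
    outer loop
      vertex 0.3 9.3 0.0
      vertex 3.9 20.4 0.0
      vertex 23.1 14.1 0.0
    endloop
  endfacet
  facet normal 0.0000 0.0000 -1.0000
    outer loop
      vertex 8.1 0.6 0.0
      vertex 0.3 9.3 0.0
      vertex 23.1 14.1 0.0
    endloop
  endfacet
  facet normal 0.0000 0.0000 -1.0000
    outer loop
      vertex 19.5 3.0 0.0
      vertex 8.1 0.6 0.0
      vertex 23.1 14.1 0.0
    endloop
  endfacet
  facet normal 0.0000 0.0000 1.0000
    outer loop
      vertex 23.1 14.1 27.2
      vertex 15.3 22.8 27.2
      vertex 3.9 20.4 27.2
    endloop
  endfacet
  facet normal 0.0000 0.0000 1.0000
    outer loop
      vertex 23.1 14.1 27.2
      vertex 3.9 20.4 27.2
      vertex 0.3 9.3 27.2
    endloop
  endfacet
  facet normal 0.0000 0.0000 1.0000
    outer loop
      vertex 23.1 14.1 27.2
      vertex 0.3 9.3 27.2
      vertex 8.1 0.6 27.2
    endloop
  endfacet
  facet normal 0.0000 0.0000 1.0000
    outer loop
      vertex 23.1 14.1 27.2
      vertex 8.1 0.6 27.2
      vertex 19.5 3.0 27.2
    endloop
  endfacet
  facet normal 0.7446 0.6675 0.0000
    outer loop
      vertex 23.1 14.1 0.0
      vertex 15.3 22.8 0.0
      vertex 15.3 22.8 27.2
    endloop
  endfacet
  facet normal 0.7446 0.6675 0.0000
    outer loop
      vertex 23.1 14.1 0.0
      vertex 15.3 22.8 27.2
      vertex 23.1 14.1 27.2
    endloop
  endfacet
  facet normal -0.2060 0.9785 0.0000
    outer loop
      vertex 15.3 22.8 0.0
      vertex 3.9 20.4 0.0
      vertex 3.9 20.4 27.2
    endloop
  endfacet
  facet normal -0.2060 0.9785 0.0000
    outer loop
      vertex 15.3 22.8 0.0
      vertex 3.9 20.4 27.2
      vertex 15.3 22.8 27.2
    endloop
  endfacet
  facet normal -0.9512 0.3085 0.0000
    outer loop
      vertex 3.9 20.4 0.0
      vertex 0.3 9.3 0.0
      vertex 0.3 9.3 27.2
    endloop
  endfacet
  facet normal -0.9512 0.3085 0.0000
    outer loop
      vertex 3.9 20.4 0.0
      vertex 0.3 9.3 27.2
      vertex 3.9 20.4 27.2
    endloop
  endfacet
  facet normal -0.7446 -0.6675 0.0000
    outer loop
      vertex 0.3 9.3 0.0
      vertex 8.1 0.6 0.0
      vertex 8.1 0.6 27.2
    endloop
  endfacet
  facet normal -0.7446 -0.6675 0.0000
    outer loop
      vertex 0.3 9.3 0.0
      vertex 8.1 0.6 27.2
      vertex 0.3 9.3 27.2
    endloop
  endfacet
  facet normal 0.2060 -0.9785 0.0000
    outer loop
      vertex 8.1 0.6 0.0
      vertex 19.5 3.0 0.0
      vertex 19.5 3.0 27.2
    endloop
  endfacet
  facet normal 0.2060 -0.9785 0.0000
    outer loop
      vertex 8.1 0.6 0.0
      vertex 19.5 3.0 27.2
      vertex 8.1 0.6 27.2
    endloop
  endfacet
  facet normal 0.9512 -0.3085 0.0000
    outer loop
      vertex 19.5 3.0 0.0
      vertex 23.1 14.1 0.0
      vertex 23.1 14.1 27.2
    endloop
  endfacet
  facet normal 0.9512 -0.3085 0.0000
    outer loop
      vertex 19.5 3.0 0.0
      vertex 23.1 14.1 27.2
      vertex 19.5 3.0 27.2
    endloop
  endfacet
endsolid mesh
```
; perimeter-only toolpath
G21 ; units = mm
G90 ; absolute positioning
G28 ; home
; layer 1
G0 Z3.4
G0 X23.1 Y14.1
G1 X15.3 Y22.8
G1 X3.9 Y20.4
G1 X0.3 Y9.3
G1 X8.1 Y0.6
G1 X19.5 Y3.0
G1 X23.1 Y14.1
; layer 2
G0 Z6.8
G0 X23.1 Y14.1
G1 X15.3 Y22.8
G1 X3.9 Y20.4
G1 X0.3 Y9.3
G1 X8.1 Y0.6
G1 X19.5 Y3.0
G1 X23.1 Y14.1
; layer 3
G0 Z10.2
G0 X23.1 Y14.1
G1 X15.3 Y22.8
G1 X3.9 Y20.4
G1 X0.3 Y9.3
G1 X8.1 Y0.6
G1 X19.5 Y3.0
G1 X23.1 Y14.1
; layer 4
G0 Z13.6
G0 X23.1 Y14.1
G1 X15.3 Y22.8
G1 X3.9 Y20.4
G1 X0.3 Y9.3
G1 X8.1 Y0.6
G1 X19.5 Y3.0
G1 X23.1 Y14.1
; layer 5
G0 Z17.0
G0 X23.1 Y14.1
G1 X15.3 Y22.8
G1 X3.9 Y20.4
G1 X0.3 Y9.3
G1 X8.1 Y0.6
G1 X19.5 Y3.0
G1 X23.1 Y14.1
; layer 6
G0 Z20.4
G0 X23.1 Y14.1
G1 X15.3 Y22.8
G1 X3.9 Y20.4
G1 X0.3 Y9.3
G1 X8.1 Y0.6
G1 X19.5 Y3.0
G1 X23.1 Y14.1
; layer 7
G0 Z23.8
G0 X23.1 Y14.1
G1 X15.3 Y22.8
G1 X3.9 Y20.4
G1 X0.3 Y9.3
G1 X8.1 Y0.6
G1 X19.5 Y3.0
G1 X23.1 Y14.1
; layer 8
G0 Z27.2
G0 X23.1 Y14.1
G1 X15.3 Y22.8
G1 X3.9 Y20.4
G1 X0.3 Y9.3
G1 X8.1 Y0.6
G1 X19.5 Y3.0
G1 X23.1 Y14.1
M2 ; end

The solid is a regular 6-sided prism (a cylinder approximated with 6 flat sides), circumscribed radius ≈ 11.7 mm, height ≈ 27.2 mm. Slicing at Δz = 3.4 mm — 8 equal slices spanning the solid's height, so layer i sits at z = i·h/8 — gives 8 non-empty perimeters. Each is a 6-segment closed polygon; G0 lifts to the layer z and rapids to the start vertex, then G1 traces the edges.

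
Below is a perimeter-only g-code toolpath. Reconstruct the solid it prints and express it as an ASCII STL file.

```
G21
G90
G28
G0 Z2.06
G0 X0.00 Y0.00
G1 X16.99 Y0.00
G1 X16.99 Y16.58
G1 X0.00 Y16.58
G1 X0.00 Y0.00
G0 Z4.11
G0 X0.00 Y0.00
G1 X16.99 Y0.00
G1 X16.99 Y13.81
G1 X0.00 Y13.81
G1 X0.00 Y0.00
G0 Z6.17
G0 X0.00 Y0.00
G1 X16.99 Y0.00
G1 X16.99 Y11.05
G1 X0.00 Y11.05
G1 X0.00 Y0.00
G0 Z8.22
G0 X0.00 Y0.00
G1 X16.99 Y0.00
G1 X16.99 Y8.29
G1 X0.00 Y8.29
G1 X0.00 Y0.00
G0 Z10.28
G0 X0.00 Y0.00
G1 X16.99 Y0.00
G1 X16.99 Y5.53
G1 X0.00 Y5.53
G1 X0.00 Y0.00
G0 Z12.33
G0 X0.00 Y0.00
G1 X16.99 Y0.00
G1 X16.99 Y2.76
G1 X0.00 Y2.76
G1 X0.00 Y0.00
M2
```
solid part
  facet normal 0.0000 0.0000 -1.0000
    outer loop
      vertex 16.99 19.34 0.00
      vertex 16.99 0.00 0.00
      vertex 0.00 0.00 0.00
    endloop
  endfacet
  facet normal 0.0000 0.0000 -1.0000
    outer loop
      vertex 0.00 19.34 0.00
      vertex 16.99 19.34 0.00
      vertex 0.00 0.00 0.00
    endloop
  endfacet
  facet normal 0.0000 -1.0000 0.0000
    outer loop
      vertex 0.00 0.00 0.00
      vertex 16.99 0.00 0.00
      vertex 16.99 0.00 14.39
    endloop
  endfacet
  facet normal 0.0000 -1.0000 0.0000
    outer loop
      vertex 0.00 0.00 0.00
      vertex 16.99 0.00 14.39
      vertex 0.00 0.00 14.39
    endloop
  endfacet
  facet normal 0.0000 0.5969 0.8023
    outer loop
      vertex 0.00 0.00 14.39
      vertex 16.99 0.00 14.39
      vertex 16.99 19.34 0.00
    endloop
  endfacet
  facet normal 0.0000 0.5969 0.8023
    outer loop
      vertex 0.00 0.00 14.39
      vertex 16.99 19.34 0.00
      vertex 0.00 19.34 0.00
    endloop
  endfacet
  facet normal -1.0000 0.0000 0.0000
    outer loop
      vertex 0.00 0.00 14.39
      vertex 0.00 19.34 0.00
      vertex 0.00 0.00 0.00
    endloop
  endfacet
  facet normal 1.0000 0.0000 0.0000
    outer loop
      vertex 16.99 0.00 0.00
      vertex 16.99 19.34 0.00
      vertex 16.99 0.00 14.39
    endloop
  endfacet
endsolid part

The G0 Z moves step by Δz≈2.06 mm. The G1 loops shrink linearly with z, so the solid tapers from its base footprint up to z≈14.4. Closing with a flat bottom cap and the tapered top and triangulating gives 8 facets — a wedge (ramp): 17 × 19.3 mm base, rising to 14.4 mm along the y=0 edge and sloping linearly to z=0 at y=19.3.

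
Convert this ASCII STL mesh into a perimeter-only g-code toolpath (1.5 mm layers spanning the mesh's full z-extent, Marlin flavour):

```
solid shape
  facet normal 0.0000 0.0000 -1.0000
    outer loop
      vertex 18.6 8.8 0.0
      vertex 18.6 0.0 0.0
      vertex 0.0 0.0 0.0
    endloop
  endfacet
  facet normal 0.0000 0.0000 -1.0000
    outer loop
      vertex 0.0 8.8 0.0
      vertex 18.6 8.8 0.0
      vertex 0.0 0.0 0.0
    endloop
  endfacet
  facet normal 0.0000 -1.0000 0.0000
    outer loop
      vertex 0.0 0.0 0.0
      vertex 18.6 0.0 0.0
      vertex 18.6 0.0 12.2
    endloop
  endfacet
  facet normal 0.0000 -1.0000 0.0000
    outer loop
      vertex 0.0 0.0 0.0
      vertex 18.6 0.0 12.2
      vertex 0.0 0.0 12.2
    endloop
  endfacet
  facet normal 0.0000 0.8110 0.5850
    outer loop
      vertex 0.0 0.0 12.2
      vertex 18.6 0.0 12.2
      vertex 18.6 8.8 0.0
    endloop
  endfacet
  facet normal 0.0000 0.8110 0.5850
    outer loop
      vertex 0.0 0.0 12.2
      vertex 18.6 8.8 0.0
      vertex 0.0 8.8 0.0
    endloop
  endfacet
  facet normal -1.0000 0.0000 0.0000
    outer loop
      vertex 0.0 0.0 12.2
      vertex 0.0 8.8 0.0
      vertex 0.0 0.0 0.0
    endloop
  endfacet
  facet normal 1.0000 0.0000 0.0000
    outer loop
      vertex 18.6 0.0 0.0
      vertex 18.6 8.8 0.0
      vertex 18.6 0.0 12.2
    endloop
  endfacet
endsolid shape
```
; perimeter-only toolpath
G21 ; units = mm
G90 ; absolute positioning
G28 ; home
; layer 1
G0 Z1.5
G0 X0.0 Y0.0
G1 X18.6 Y0.0
G1 X18.6 Y7.7
G1 X0.0 Y7.7
G1 X0.0 Y0.0
; layer 2
G0 Z3.0
G0 X0.0 Y0.0
G1 X18.6 Y0.0
G1 X18.6 Y6.6
G1 X0.0 Y6.6
G1 X0.0 Y0.0
; layer 3
G0 Z4.6
G0 X0.0 Y0.0
G1 X18.6 Y0.0
G1 X18.6 Y5.5
G1 X0.0 Y5.5
G1 X0.0 Y0.0
; layer 4
G0 Z6.1
G0 X0.0 Y0.0
G1 X18.6 Y0.0
G1 X18.6 Y4.4
G1 X0.0 Y4.4
G1 X0.0 Y0.0
; layer 5
G0 Z7.6
G0 X0.0 Y0.0
G1 X18.6 Y0.0
G1 X18.6 Y3.3
G1 X0.0 Y3.3
G1 X0.0 Y0.0
; layer 6
G0 Z9.1
G0 X0.0 Y0.0
G1 X18.6 Y0.0
G1 X18.6 Y2.2
G1 X0.0 Y2.2
G1 X0.0 Y0.0
; layer 7
G0 Z10.7
G0 X0.0 Y0.0
G1 X18.6 Y0.0
G1 X18.6 Y1.1
G1 X0.0 Y1.1
G1 X0.0 Y0.0
M2 ; end

The solid is a wedge (ramp): 18.6 × 8.8 mm base, rising to 12.2 mm along the y=0 edge and sloping linearly to z=0 at y=8.8. Slicing at Δz = 1.5 mm — 8 equal slices spanning the solid's height, so layer i sits at z = i·h/8 — gives 7 non-empty perimeters. Each is a 4-segment closed polygon; G0 lifts to the layer z and rapids to the start vertex, then G1 traces the edges. The cross-section shrinks linearly with z (the slice at the apex is degenerate and omitted).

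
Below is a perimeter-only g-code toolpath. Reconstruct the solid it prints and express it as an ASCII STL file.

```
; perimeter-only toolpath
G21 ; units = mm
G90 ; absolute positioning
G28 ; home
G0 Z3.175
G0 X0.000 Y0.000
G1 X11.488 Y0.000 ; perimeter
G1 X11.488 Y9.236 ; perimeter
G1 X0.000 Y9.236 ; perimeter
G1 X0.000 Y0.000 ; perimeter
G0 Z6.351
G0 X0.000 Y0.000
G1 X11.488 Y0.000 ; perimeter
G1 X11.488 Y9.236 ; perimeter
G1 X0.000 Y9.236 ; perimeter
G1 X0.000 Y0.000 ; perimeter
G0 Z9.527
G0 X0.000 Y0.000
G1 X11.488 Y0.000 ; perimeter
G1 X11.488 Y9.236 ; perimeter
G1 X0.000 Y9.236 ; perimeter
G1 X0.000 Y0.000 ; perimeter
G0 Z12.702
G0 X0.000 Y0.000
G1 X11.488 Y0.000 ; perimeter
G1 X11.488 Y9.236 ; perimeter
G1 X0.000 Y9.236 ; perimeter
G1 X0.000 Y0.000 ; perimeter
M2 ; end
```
solid part
  facet normal 0.0000 0.0000 -1.0000
    outer loop
      vertex 11.488 9.236 0.000
      vertex 11.488 0.000 0.000
      vertex 0.000 0.000 0.000
    endloop
  endfacet
  facet normal 0.0000 0.0000 -1.0000
    outer loop
      vertex 0.000 9.236 0.000
      vertex 11.488 9.236 0.000
      vertex 0.000 0.000 0.000
    endloop
  endfacet
  facet normal 0.0000 0.0000 1.0000
    outer loop
      vertex 0.000 0.000 12.702
      vertex 11.488 0.000 12.702
      vertex 11.488 9.236 12.702
    endloop
  endfacet
  facet normal 0.0000 0.0000 1.0000
    outer loop
      vertex 0.000 0.000 12.702
      vertex 11.488 9.236 12.702
      vertex 0.000 9.236 12.702
    endloop
  endfacet
  facet normal 0.0000 -1.0000 0.0000
    outer loop
      vertex 0.000 0.000 0.000
      vertex 11.488 0.000 0.000
      vertex 11.488 0.000 12.702
    endloop
  endfacet
  facet normal 0.0000 -1.0000 0.0000
    outer loop
      vertex 0.000 0.000 0.000
      vertex 11.488 0.000 12.702
      vertex 0.000 0.000 12.702
    endloop
  endfacet
  facet normal 0.0000 1.0000 0.0000
    outer loop
      vertex 11.488 9.236 12.702
      vertex 11.488 9.236 0.000
      vertex 0.000 9.236 0.000
    endloop
  endfacet
  facet normal 0.0000 1.0000 0.0000
    outer loop
      vertex 0.000 9.236 12.702
      vertex 11.488 9.236 12.702
      vertex 0.000 9.236 0.000
    endloop
  endfacet
  facet normal -1.0000 0.0000 0.0000
    outer loop
      vertex 0.000 9.236 12.702
      vertex 0.000 9.236 0.000
      vertex 0.000 0.000 0.000
    endloop
  endfacet
  facet normal -1.0000 0.0000 0.0000
    outer loop
      vertex 0.000 0.000 12.702
      vertex 0.000 9.236 12.702
      vertex 0.000 0.000 0.000
    endloop
  endfacet
  facet normal 1.0000 0.0000 0.0000
    outer loop
      vertex 11.488 0.000 0.000
      vertex 11.488 9.236 0.000
      vertex 11.488 9.236 12.702
    endloop
  endfacet
  facet normal 1.0000 0.0000 0.0000
    outer loop
      vertex 11.488 0.000 0.000
      vertex 11.488 9.236 12.702
      vertex 11.488 0.000 12.702
    endloop
  endfacet
endsolid part

The G0 Z moves step by Δz≈3.175 mm. Every layer's G1 loop is the same polygon, so the solid is a straight extrusion of it from z=0 to z≈12.7. Closing with flat bottom and top caps and triangulating gives 12 facets — a rectangular box, roughly 11.5 × 9.24 mm footprint and 12.7 mm tall.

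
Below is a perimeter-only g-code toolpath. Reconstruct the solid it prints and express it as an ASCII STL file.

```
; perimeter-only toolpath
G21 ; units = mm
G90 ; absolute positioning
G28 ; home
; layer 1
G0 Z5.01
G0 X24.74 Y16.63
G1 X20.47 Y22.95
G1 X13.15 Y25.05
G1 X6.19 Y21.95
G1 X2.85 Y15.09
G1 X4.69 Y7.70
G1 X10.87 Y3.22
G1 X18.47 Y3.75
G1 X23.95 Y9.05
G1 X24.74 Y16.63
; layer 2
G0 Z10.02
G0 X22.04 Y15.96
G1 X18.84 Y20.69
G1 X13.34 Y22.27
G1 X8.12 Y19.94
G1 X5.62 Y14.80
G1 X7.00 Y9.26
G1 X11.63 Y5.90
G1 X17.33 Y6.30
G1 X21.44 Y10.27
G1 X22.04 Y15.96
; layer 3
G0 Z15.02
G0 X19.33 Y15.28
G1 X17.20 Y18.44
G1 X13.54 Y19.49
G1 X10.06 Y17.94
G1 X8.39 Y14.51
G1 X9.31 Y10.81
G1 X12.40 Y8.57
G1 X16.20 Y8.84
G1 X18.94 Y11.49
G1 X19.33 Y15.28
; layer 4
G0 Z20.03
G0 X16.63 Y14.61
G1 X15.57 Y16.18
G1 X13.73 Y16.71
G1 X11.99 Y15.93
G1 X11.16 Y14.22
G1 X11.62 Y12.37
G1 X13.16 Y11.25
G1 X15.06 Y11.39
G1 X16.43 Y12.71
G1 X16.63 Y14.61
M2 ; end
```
solid part
  facet normal 0.0000 0.0000 -1.0000
    outer loop
      vertex 12.95 27.83 0.00
      vertex 22.11 25.20 0.00
      vertex 27.44 17.31 0.00
    endloop
  endfacet
  facet normal 0.0000 0.0000 -1.0000
    outer loop
      vertex 4.25 23.95 0.00
      vertex 12.95 27.83 0.00
      vertex 27.44 17.31 0.00
    endloop
  endfacet
  facet normal 0.0000 0.0000 -1.0000
    outer loop
      vertex 0.08 15.38 0.00
      vertex 4.25 23.95 0.00
      vertex 27.44 17.31 0.00
    endloop
  endfacet
  facet normal 0.0000 0.0000 -1.0000
    outer loop
      vertex 2.38 6.14 0.00
      vertex 0.08 15.38 0.00
      vertex 27.44 17.31 0.00
    endloop
  endfacet
  facet normal 0.0000 0.0000 -1.0000
    outer loop
      vertex 10.10 0.54 0.00
      vertex 2.38 6.14 0.00
      vertex 27.44 17.31 0.00
    endloop
  endfacet
  facet normal 0.0000 0.0000 -1.0000
    outer loop
      vertex 19.60 1.21 0.00
      vertex 10.10 0.54 0.00
      vertex 27.44 17.31 0.00
    endloop
  endfacet
  facet normal 0.0000 0.0000 -1.0000
    outer loop
      vertex 26.45 7.83 0.00
      vertex 19.60 1.21 0.00
      vertex 27.44 17.31 0.00
    endloop
  endfacet
  facet normal 0.7344 0.4961 0.4632
    outer loop
      vertex 27.44 17.31 0.00
      vertex 22.11 25.20 0.00
      vertex 13.93 13.93 25.04
    endloop
  endfacet
  facet normal 0.2446 0.8518 0.4633
    outer loop
      vertex 22.11 25.20 0.00
      vertex 12.95 27.83 0.00
      vertex 13.93 13.93 25.04
    endloop
  endfacet
  facet normal -0.3609 0.8093 0.4634
    outer loop
      vertex 12.95 27.83 0.00
      vertex 4.25 23.95 0.00
      vertex 13.93 13.93 25.04
    endloop
  endfacet
  facet normal -0.7969 0.3878 0.4632
    outer loop
      vertex 4.25 23.95 0.00
      vertex 0.08 15.38 0.00
      vertex 13.93 13.93 25.04
    endloop
  endfacet
  facet normal -0.8600 -0.2141 0.4633
    outer loop
      vertex 0.08 15.38 0.00
      vertex 2.38 6.14 0.00
      vertex 13.93 13.93 25.04
    endloop
  endfacet
  facet normal -0.5204 -0.7174 0.4632
    outer loop
      vertex 2.38 6.14 0.00
      vertex 10.10 0.54 0.00
      vertex 13.93 13.93 25.04
    endloop
  endfacet
  facet normal 0.0623 -0.8841 0.4632
    outer loop
      vertex 10.10 0.54 0.00
      vertex 19.60 1.21 0.00
      vertex 13.93 13.93 25.04
    endloop
  endfacet
  facet normal 0.6159 -0.6373 0.4632
    outer loop
      vertex 19.60 1.21 0.00
      vertex 26.45 7.83 0.00
      vertex 13.93 13.93 25.04
    endloop
  endfacet
  facet normal 0.8815 -0.0921 0.4632
    outer loop
      vertex 26.45 7.83 0.00
      vertex 27.44 17.31 0.00
      vertex 13.93 13.93 25.04
    endloop
  endfacet
endsolid part

The G0 Z moves step by Δz≈5.01 mm. The G1 loops shrink linearly with z, so the solid tapers from its base footprint up to z≈25. Closing with a flat bottom cap and the tapered top and triangulating gives 16 facets — a regular 9-sided pyramid, base circumscribed radius ≈ 13.9 mm, apex at z ≈ 25 mm.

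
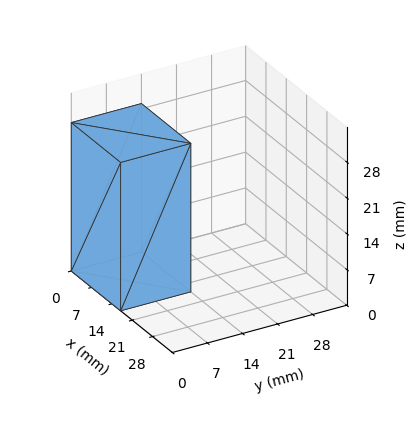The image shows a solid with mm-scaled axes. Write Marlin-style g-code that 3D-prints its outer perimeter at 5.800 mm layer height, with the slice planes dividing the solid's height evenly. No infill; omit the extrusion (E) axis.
Reading the render: the shape is a rectangular box, roughly 17 × 14 mm footprint and 29 mm tall (dimensions read to the nearest mm from the axis ticks). For the g-code, the solid's height is divided into equal slices at the stated Δz and each level perimeter traced with G1 moves after a G0 lift.

; perimeter-only toolpath
G21 ; units = mm
G90 ; absolute positioning
G28 ; home
; layer 1
G0 Z5.800
G0 X0.000 Y0.000
G1 X17.000 Y0.000
G1 X17.000 Y14.000
G1 X0.000 Y14.000
G1 X0.000 Y0.000
; layer 2
G0 Z11.600
G0 X0.000 Y0.000
G1 X17.000 Y0.000
G1 X17.000 Y14.000
G1 X0.000 Y14.000
G1 X0.000 Y0.000
; layer 3
G0 Z17.400
G0 X0.000 Y0.000
G1 X17.000 Y0.000
G1 X17.000 Y14.000
G1 X0.000 Y14.000
G1 X0.000 Y0.000
; layer 4
G0 Z23.200
G0 X0.000 Y0.000
G1 X17.000 Y0.000
G1 X17.000 Y14.000
G1 X0.000 Y14.000
G1 X0.000 Y0.000
; layer 5
G0 Z29.000
G0 X0.000 Y0.000
G1 X17.000 Y0.000
G1 X17.000 Y14.000
G1 X0.000 Y14.000
G1 X0.000 Y0.000
M2 ; end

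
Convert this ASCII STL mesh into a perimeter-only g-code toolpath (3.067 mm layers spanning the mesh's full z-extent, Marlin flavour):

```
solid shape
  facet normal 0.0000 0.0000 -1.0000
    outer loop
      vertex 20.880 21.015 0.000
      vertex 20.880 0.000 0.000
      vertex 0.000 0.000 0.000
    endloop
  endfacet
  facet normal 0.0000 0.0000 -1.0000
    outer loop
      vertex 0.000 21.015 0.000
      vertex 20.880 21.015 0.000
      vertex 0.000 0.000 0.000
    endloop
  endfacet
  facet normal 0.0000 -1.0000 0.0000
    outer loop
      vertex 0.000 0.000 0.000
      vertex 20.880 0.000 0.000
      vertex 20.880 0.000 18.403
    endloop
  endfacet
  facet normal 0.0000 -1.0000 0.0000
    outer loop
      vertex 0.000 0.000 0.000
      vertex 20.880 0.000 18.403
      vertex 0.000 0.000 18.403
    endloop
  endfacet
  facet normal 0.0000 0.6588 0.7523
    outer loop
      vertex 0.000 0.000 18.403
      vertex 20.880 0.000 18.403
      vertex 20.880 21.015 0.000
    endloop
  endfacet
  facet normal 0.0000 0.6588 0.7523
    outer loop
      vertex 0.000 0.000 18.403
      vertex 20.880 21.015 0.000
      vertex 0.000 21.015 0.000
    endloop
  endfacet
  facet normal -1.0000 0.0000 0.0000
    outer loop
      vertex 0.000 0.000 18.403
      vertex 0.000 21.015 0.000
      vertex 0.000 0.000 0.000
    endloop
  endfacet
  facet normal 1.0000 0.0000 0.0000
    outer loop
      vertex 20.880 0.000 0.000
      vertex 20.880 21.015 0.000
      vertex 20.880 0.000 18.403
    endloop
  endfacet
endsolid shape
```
; perimeter-only toolpath
G21 ; units = mm
G90 ; absolute positioning
G28 ; home
; layer 1
G0 Z3.067
G0 X0.000 Y0.000
G1 X20.880 Y0.000
G1 X20.880 Y17.512
G1 X0.000 Y17.512
G1 X0.000 Y0.000
; layer 2
G0 Z6.134
G0 X0.000 Y0.000
G1 X20.880 Y0.000
G1 X20.880 Y14.010
G1 X0.000 Y14.010
G1 X0.000 Y0.000
; layer 3
G0 Z9.201
G0 X0.000 Y0.000
G1 X20.880 Y0.000
G1 X20.880 Y10.508
G1 X0.000 Y10.508
G1 X0.000 Y0.000
; layer 4
G0 Z12.269
G0 X0.000 Y0.000
G1 X20.880 Y0.000
G1 X20.880 Y7.005
G1 X0.000 Y7.005
G1 X0.000 Y0.000
; layer 5
G0 Z15.336
G0 X0.000 Y0.000
G1 X20.880 Y0.000
G1 X20.880 Y3.502
G1 X0.000 Y3.502
G1 X0.000 Y0.000
M2 ; end

The solid is a wedge (ramp): 20.9 × 21 mm base, rising to 18.4 mm along the y=0 edge and sloping linearly to z=0 at y=21. Slicing at Δz = 3.067 mm — 6 equal slices spanning the solid's height, so layer i sits at z = i·h/6 — gives 5 non-empty perimeters. Each is a 4-segment closed polygon; G0 lifts to the layer z and rapids to the start vertex, then G1 traces the edges. The cross-section shrinks linearly with z (the slice at the apex is degenerate and omitted).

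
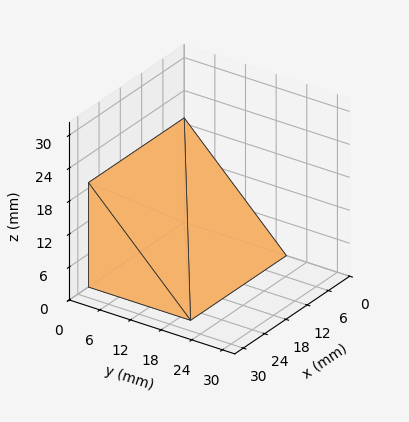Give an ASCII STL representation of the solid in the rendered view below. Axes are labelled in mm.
Reading the render: the shape is a wedge (ramp): 27 × 20 mm base, rising to 19 mm along the y=0 edge and sloping linearly to z=0 at y=20 (dimensions read to the nearest mm from the axis ticks). For the STL, each face is triangulated and given an outward normal.

solid part
  facet normal 0.0000 0.0000 -1.0000
    outer loop
      vertex 27.000 20.000 0.000
      vertex 27.000 0.000 0.000
      vertex 0.000 0.000 0.000
    endloop
  endfacet
  facet normal 0.0000 0.0000 -1.0000
    outer loop
      vertex 0.000 20.000 0.000
      vertex 27.000 20.000 0.000
      vertex 0.000 0.000 0.000
    endloop
  endfacet
  facet normal 0.0000 -1.0000 0.0000
    outer loop
      vertex 0.000 0.000 0.000
      vertex 27.000 0.000 0.000
      vertex 27.000 0.000 19.000
    endloop
  endfacet
  facet normal 0.0000 -1.0000 0.0000
    outer loop
      vertex 0.000 0.000 0.000
      vertex 27.000 0.000 19.000
      vertex 0.000 0.000 19.000
    endloop
  endfacet
  facet normal 0.0000 0.6887 0.7250
    outer loop
      vertex 0.000 0.000 19.000
      vertex 27.000 0.000 19.000
      vertex 27.000 20.000 0.000
    endloop
  endfacet
  facet normal 0.0000 0.6887 0.7250
    outer loop
      vertex 0.000 0.000 19.000
      vertex 27.000 20.000 0.000
      vertex 0.000 20.000 0.000
    endloop
  endfacet
  facet normal -1.0000 0.0000 0.0000
    outer loop
      vertex 0.000 0.000 19.000
      vertex 0.000 20.000 0.000
      vertex 0.000 0.000 0.000
    endloop
  endfacet
  facet normal 1.0000 0.0000 0.0000
    outer loop
      vertex 27.000 0.000 0.000
      vertex 27.000 20.000 0.000
      vertex 27.000 0.000 19.000
    endloop
  endfacet
endsolid part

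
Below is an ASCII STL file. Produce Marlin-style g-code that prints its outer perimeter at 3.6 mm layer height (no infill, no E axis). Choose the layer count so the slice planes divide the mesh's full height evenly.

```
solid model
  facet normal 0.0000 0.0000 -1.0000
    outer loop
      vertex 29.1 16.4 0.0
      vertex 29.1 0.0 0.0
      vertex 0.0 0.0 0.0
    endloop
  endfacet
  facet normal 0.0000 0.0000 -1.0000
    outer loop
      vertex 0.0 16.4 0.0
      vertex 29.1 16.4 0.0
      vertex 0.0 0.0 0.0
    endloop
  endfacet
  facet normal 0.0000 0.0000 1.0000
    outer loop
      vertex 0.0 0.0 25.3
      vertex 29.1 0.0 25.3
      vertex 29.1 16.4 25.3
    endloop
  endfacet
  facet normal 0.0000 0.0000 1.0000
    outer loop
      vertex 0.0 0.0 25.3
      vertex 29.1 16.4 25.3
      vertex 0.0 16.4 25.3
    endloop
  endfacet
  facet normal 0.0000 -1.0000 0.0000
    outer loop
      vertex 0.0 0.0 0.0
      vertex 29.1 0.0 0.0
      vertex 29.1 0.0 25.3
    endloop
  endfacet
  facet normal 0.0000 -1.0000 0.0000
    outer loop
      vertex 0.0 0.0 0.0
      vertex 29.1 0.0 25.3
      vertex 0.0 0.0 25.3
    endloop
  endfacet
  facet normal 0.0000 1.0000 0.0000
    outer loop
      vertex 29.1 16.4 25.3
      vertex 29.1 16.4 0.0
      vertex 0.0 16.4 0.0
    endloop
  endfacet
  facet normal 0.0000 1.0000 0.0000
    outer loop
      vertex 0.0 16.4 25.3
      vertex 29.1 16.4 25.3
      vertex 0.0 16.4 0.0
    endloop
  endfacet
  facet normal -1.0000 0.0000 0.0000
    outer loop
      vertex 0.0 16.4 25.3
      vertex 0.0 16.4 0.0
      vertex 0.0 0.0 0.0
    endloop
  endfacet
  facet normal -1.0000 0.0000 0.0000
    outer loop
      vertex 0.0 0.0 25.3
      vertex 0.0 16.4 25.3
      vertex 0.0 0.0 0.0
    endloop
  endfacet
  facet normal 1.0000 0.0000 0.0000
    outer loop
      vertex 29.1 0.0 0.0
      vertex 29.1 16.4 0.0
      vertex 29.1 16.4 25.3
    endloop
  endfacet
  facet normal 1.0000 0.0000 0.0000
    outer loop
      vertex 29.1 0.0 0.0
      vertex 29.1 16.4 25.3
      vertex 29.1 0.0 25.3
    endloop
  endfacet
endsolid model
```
; perimeter-only toolpath
G21 ; units = mm
G90 ; absolute positioning
G28 ; home
; layer 1
G0 Z3.6
G0 X0.0 Y0.0
G1 X29.1 Y0.0
G1 X29.1 Y16.4
G1 X0.0 Y16.4
G1 X0.0 Y0.0
; layer 2
G0 Z7.2
G0 X0.0 Y0.0
G1 X29.1 Y0.0
G1 X29.1 Y16.4
G1 X0.0 Y16.4
G1 X0.0 Y0.0
; layer 3
G0 Z10.8
G0 X0.0 Y0.0
G1 X29.1 Y0.0
G1 X29.1 Y16.4
G1 X0.0 Y16.4
G1 X0.0 Y0.0
; layer 4
G0 Z14.5
G0 X0.0 Y0.0
G1 X29.1 Y0.0
G1 X29.1 Y16.4
G1 X0.0 Y16.4
G1 X0.0 Y0.0
; layer 5
G0 Z18.1
G0 X0.0 Y0.0
G1 X29.1 Y0.0
G1 X29.1 Y16.4
G1 X0.0 Y16.4
G1 X0.0 Y0.0
; layer 6
G0 Z21.7
G0 X0.0 Y0.0
G1 X29.1 Y0.0
G1 X29.1 Y16.4
G1 X0.0 Y16.4
G1 X0.0 Y0.0
; layer 7
G0 Z25.3
G0 X0.0 Y0.0
G1 X29.1 Y0.0
G1 X29.1 Y16.4
G1 X0.0 Y16.4
G1 X0.0 Y0.0
M2 ; end

The solid is a rectangular box, roughly 29.1 × 16.4 mm footprint and 25.3 mm tall. Slicing at Δz = 3.6 mm — 7 equal slices spanning the solid's height, so layer i sits at z = i·h/7 — gives 7 non-empty perimeters. Each is a 4-segment closed polygon; G0 lifts to the layer z and rapids to the start vertex, then G1 traces the edges.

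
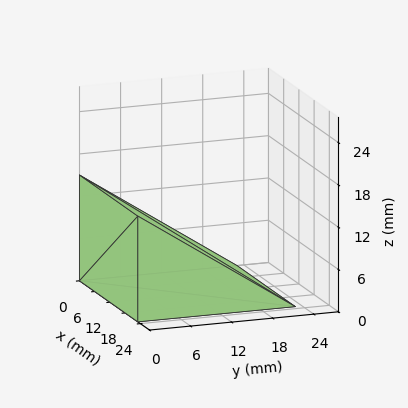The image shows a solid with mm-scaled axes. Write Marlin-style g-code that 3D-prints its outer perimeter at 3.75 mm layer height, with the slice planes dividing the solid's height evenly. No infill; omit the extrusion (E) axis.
Reading the render: the shape is a wedge (ramp): 23 × 23 mm base, rising to 15 mm along the y=0 edge and sloping linearly to z=0 at y=23 (dimensions read to the nearest mm from the axis ticks). For the g-code, the solid's height is divided into equal slices at the stated Δz and each level perimeter traced with G1 moves after a G0 lift.

; perimeter-only toolpath
G21 ; units = mm
G90 ; absolute positioning
G28 ; home
; layer 1
G0 Z3.75
G0 X0.00 Y0.00
G1 X23.00 Y0.00
G1 X23.00 Y17.25
G1 X0.00 Y17.25
G1 X0.00 Y0.00
; layer 2
G0 Z7.50
G0 X0.00 Y0.00
G1 X23.00 Y0.00
G1 X23.00 Y11.50
G1 X0.00 Y11.50
G1 X0.00 Y0.00
; layer 3
G0 Z11.25
G0 X0.00 Y0.00
G1 X23.00 Y0.00
G1 X23.00 Y5.75
G1 X0.00 Y5.75
G1 X0.00 Y0.00
M2 ; end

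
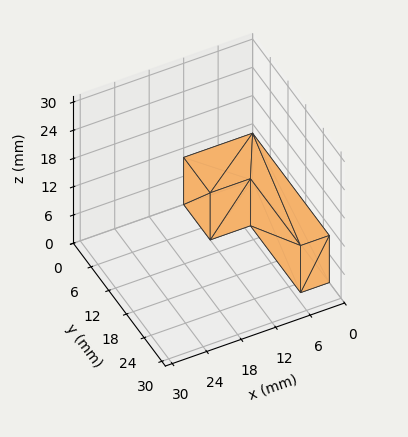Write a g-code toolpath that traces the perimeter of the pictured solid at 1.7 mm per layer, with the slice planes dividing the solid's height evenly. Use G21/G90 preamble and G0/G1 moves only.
Reading the render: the shape is an L-shaped prism: outer 12 × 26 mm, arm thicknesses ≈ 9 mm (horizontal) and 5 mm (vertical), extruded 10 mm in z (dimensions read to the nearest mm from the axis ticks). For the g-code, the solid's height is divided into equal slices at the stated Δz and each level perimeter traced with G1 moves after a G0 lift.

; perimeter-only toolpath
G21 ; units = mm
G90 ; absolute positioning
G28 ; home
; layer 1
G0 Z1.7
G0 X0.0 Y0.0
G1 X12.0 Y0.0
G1 X12.0 Y9.0
G1 X5.0 Y9.0
G1 X5.0 Y26.0
G1 X0.0 Y26.0
G1 X0.0 Y0.0
; layer 2
G0 Z3.3
G0 X0.0 Y0.0
G1 X12.0 Y0.0
G1 X12.0 Y9.0
G1 X5.0 Y9.0
G1 X5.0 Y26.0
G1 X0.0 Y26.0
G1 X0.0 Y0.0
; layer 3
G0 Z5.0
G0 X0.0 Y0.0
G1 X12.0 Y0.0
G1 X12.0 Y9.0
G1 X5.0 Y9.0
G1 X5.0 Y26.0
G1 X0.0 Y26.0
G1 X0.0 Y0.0
; layer 4
G0 Z6.7
G0 X0.0 Y0.0
G1 X12.0 Y0.0
G1 X12.0 Y9.0
G1 X5.0 Y9.0
G1 X5.0 Y26.0
G1 X0.0 Y26.0
G1 X0.0 Y0.0
; layer 5
G0 Z8.3
G0 X0.0 Y0.0
G1 X12.0 Y0.0
G1 X12.0 Y9.0
G1 X5.0 Y9.0
G1 X5.0 Y26.0
G1 X0.0 Y26.0
G1 X0.0 Y0.0
; layer 6
G0 Z10.0
G0 X0.0 Y0.0
G1 X12.0 Y0.0
G1 X12.0 Y9.0
G1 X5.0 Y9.0
G1 X5.0 Y26.0
G1 X0.0 Y26.0
G1 X0.0 Y0.0
M2 ; end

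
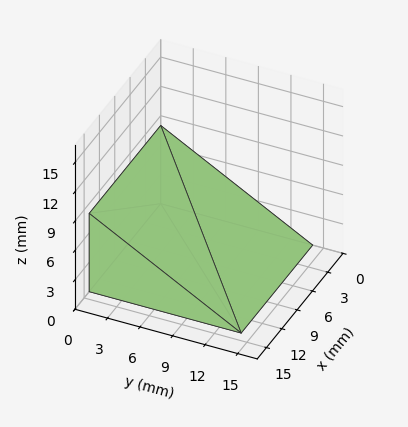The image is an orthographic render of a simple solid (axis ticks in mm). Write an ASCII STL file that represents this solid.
Reading the render: the shape is a wedge (ramp): 14 × 14 mm base, rising to 8 mm along the y=0 edge and sloping linearly to z=0 at y=14 (dimensions read to the nearest mm from the axis ticks). For the STL, each face is triangulated and given an outward normal.

solid part
  facet normal 0.0000 0.0000 -1.0000
    outer loop
      vertex 14.000 14.000 0.000
      vertex 14.000 0.000 0.000
      vertex 0.000 0.000 0.000
    endloop
  endfacet
  facet normal 0.0000 0.0000 -1.0000
    outer loop
      vertex 0.000 14.000 0.000
      vertex 14.000 14.000 0.000
      vertex 0.000 0.000 0.000
    endloop
  endfacet
  facet normal 0.0000 -1.0000 0.0000
    outer loop
      vertex 0.000 0.000 0.000
      vertex 14.000 0.000 0.000
      vertex 14.000 0.000 8.000
    endloop
  endfacet
  facet normal 0.0000 -1.0000 0.0000
    outer loop
      vertex 0.000 0.000 0.000
      vertex 14.000 0.000 8.000
      vertex 0.000 0.000 8.000
    endloop
  endfacet
  facet normal 0.0000 0.4961 0.8682
    outer loop
      vertex 0.000 0.000 8.000
      vertex 14.000 0.000 8.000
      vertex 14.000 14.000 0.000
    endloop
  endfacet
  facet normal 0.0000 0.4961 0.8682
    outer loop
      vertex 0.000 0.000 8.000
      vertex 14.000 14.000 0.000
      vertex 0.000 14.000 0.000
    endloop
  endfacet
  facet normal -1.0000 0.0000 0.0000
    outer loop
      vertex 0.000 0.000 8.000
      vertex 0.000 14.000 0.000
      vertex 0.000 0.000 0.000
    endloop
  endfacet
  facet normal 1.0000 0.0000 0.0000
    outer loop
      vertex 14.000 0.000 0.000
      vertex 14.000 14.000 0.000
      vertex 14.000 0.000 8.000
    endloop
  endfacet
endsolid part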